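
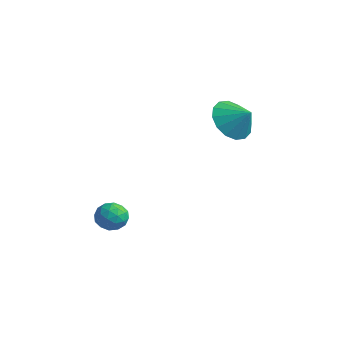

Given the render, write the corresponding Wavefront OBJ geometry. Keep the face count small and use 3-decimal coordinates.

v 2.278 3.678 3.621
v 2.646 4.284 2.93
v 3.102 3.882 4.239
v 2.351 4.582 3.225
v 2.036 4.637 3.625
v 1.786 4.436 4.025
v 1.668 4.031 4.316
v 1.714 3.531 4.421
v 1.911 3.071 4.311
v 2.206 2.773 4.017
v 2.521 2.718 3.616
v 2.77 2.919 3.217
v 2.888 3.324 2.926
v 2.843 3.824 2.821
v -0.15 0.414 -0.765
v 0.419 0.267 -1.134
v -0.619 -0.547 -1.106
v -0.05 -0.694 -1.475
v -0.026 -0.702 -0.782
v 0.265 -0.108 -0.571
v -0.465 -0.172 -1.669
v -0.174 0.422 -1.458
v 0.225 -0.095 -1.693
v 0.496 -0.423 -1.144
v -0.696 0.143 -1.096
v -0.425 -0.185 -0.547
v 0.176 0.425 -0.919
v -0.376 -0.705 -1.321
v -0.362 -0.709 -0.913
v -0.027 -0.796 -1.13
v 0.085 0.205 -0.588
v 0.42 0.118 -0.805
v 0.158 -0.451 -0.598
v -0.62 -0.398 -1.435
v -0.285 -0.485 -1.652
v -0.173 0.516 -1.11
v 0.162 0.429 -1.327
v -0.358 0.171 -1.642
v 0.396 0.125 -1.465
v 0.12 -0.439 -1.666
v -0.124 -0.133 -1.78
v 0.047 0.216 -1.656
v 0.556 -0.067 -1.143
v 0.279 -0.632 -1.343
v 0.294 -0.636 -0.936
v 0.465 -0.287 -0.812
v 0.441 -0.28 -1.471
v -0.479 0.352 -0.897
v -0.756 -0.213 -1.097
v -0.665 0.007 -1.428
v -0.494 0.356 -1.304
v -0.32 0.159 -0.574
v -0.596 -0.405 -0.775
v -0.247 -0.496 -0.584
v -0.076 -0.147 -0.46
v -0.641 -0 -0.769
f 2 1 4
f 2 4 3
f 4 1 5
f 4 5 3
f 5 1 6
f 5 6 3
f 6 1 7
f 6 7 3
f 7 1 8
f 7 8 3
f 8 1 9
f 8 9 3
f 9 1 10
f 9 10 3
f 10 1 11
f 10 11 3
f 11 1 12
f 11 12 3
f 12 1 13
f 12 13 3
f 13 1 14
f 13 14 3
f 14 1 2
f 14 2 3
f 15 52 31
f 52 26 55
f 31 55 20
f 52 55 31
f 15 31 27
f 31 20 32
f 27 32 16
f 31 32 27
f 15 27 36
f 27 16 37
f 36 37 22
f 27 37 36
f 15 36 48
f 36 22 51
f 48 51 25
f 36 51 48
f 15 48 52
f 48 25 56
f 52 56 26
f 48 56 52
f 16 32 43
f 32 20 46
f 43 46 24
f 32 46 43
f 20 55 33
f 55 26 54
f 33 54 19
f 55 54 33
f 26 56 53
f 56 25 49
f 53 49 17
f 56 49 53
f 25 51 50
f 51 22 38
f 50 38 21
f 51 38 50
f 22 37 42
f 37 16 39
f 42 39 23
f 37 39 42
f 18 44 30
f 44 24 45
f 30 45 19
f 44 45 30
f 18 30 28
f 30 19 29
f 28 29 17
f 30 29 28
f 18 28 35
f 28 17 34
f 35 34 21
f 28 34 35
f 18 35 40
f 35 21 41
f 40 41 23
f 35 41 40
f 18 40 44
f 40 23 47
f 44 47 24
f 40 47 44
f 19 45 33
f 45 24 46
f 33 46 20
f 45 46 33
f 17 29 53
f 29 19 54
f 53 54 26
f 29 54 53
f 21 34 50
f 34 17 49
f 50 49 25
f 34 49 50
f 23 41 42
f 41 21 38
f 42 38 22
f 41 38 42
f 24 47 43
f 47 23 39
f 43 39 16
f 47 39 43



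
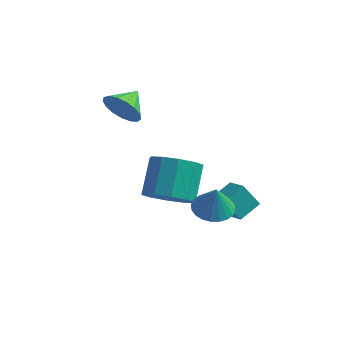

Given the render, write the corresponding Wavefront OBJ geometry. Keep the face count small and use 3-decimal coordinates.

v -2.853 -1.146 3.647
v -2.589 -1.454 4.325
v -2.527 -0.234 3.933
v -2.294 -1.485 4.09
v -2.127 -1.439 3.754
v -2.127 -1.326 3.393
v -2.292 -1.171 3.09
v -2.587 -1.011 2.915
v -2.942 -0.882 2.907
v -3.277 -0.813 3.069
v -3.514 -0.82 3.363
v -3.601 -0.902 3.722
v -3.516 -1.04 4.063
v -3.279 -1.202 4.31
v -2.945 -1.352 4.404
v -0.924 -2.279 0.1
v -0.572 -1.697 -0.592
v -0.583 -0.5 0.408
v -0.936 -1.081 1.1
v -1.17 -1.678 -0.621
v -1.182 -0.481 0.379
v -1.675 -1.889 -0.375
v -1.686 -0.692 0.625
v -1.892 -2.248 0.052
v -1.904 -1.051 1.053
v -1.74 -2.619 0.498
v -1.752 -1.422 1.498
v -1.277 -2.86 0.792
v -1.288 -1.663 1.792
v -0.678 -2.879 0.821
v -0.69 -1.682 1.821
v -0.174 -2.668 0.575
v -0.185 -1.471 1.575
v 0.044 -2.309 0.147
v 0.032 -1.112 1.148
v -0.108 -1.938 -0.298
v -0.12 -0.741 0.702
v 0.806 -2.932 0.623
v 1.27 -2.33 0.608
v 0.914 -2.988 1.697
v 1.006 -2.199 0.642
v 0.712 -2.179 0.673
v 0.432 -2.274 0.696
v 0.209 -2.469 0.708
v 0.076 -2.735 0.708
v 0.055 -3.03 0.694
v 0.149 -3.311 0.67
v 0.342 -3.533 0.639
v 0.606 -3.665 0.605
v 0.9 -3.684 0.574
v 1.18 -3.589 0.551
v 1.403 -3.394 0.539
v 1.535 -3.129 0.539
v 1.556 -2.833 0.553
v 1.463 -2.553 0.577
v 0.987 -2.101 0.207
v 1.506 -1.376 0.535
v 0.382 -1.399 -0.386
v 0.902 -0.674 -0.058
v 1.618 -2.206 -0.562
v 2.138 -1.481 -0.234
v 1.014 -1.504 -1.155
v 1.533 -0.779 -0.827
f 2 1 4
f 2 4 3
f 4 1 5
f 4 5 3
f 5 1 6
f 5 6 3
f 6 1 7
f 6 7 3
f 7 1 8
f 7 8 3
f 8 1 9
f 8 9 3
f 9 1 10
f 9 10 3
f 10 1 11
f 10 11 3
f 11 1 12
f 11 12 3
f 12 1 13
f 12 13 3
f 13 1 14
f 13 14 3
f 14 1 15
f 14 15 3
f 15 1 2
f 15 2 3
f 17 16 20
f 17 20 18
f 18 20 21
f 18 21 19
f 20 16 22
f 20 22 21
f 21 22 23
f 21 23 19
f 22 16 24
f 22 24 23
f 23 24 25
f 23 25 19
f 24 16 26
f 24 26 25
f 25 26 27
f 25 27 19
f 26 16 28
f 26 28 27
f 27 28 29
f 27 29 19
f 28 16 30
f 28 30 29
f 29 30 31
f 29 31 19
f 30 16 32
f 30 32 31
f 31 32 33
f 31 33 19
f 32 16 34
f 32 34 33
f 33 34 35
f 33 35 19
f 34 16 36
f 34 36 35
f 35 36 37
f 35 37 19
f 36 16 17
f 36 17 37
f 37 17 18
f 37 18 19
f 39 38 41
f 39 41 40
f 41 38 42
f 41 42 40
f 42 38 43
f 42 43 40
f 43 38 44
f 43 44 40
f 44 38 45
f 44 45 40
f 45 38 46
f 45 46 40
f 46 38 47
f 46 47 40
f 47 38 48
f 47 48 40
f 48 38 49
f 48 49 40
f 49 38 50
f 49 50 40
f 50 38 51
f 50 51 40
f 51 38 52
f 51 52 40
f 52 38 53
f 52 53 40
f 53 38 54
f 53 54 40
f 54 38 55
f 54 55 40
f 55 38 39
f 55 39 40
f 57 59 56
f 60 57 56
f 56 59 58
f 58 60 56
f 57 63 59
f 61 57 60
f 61 63 57
f 59 63 58
f 62 60 58
f 58 63 62
f 62 61 60
f 63 61 62



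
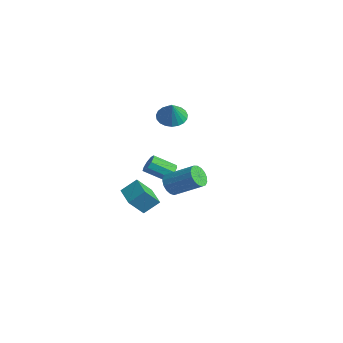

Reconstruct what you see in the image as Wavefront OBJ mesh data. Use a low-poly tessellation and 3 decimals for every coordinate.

v 3.008 -2.176 2.03
v 3.546 -2.571 1.71
v 4.85 -1.619 2.73
v 4.312 -1.224 3.05
v 3.508 -2.29 1.497
v 4.813 -1.339 2.517
v 3.356 -1.984 1.406
v 4.66 -1.032 2.426
v 3.124 -1.721 1.458
v 4.428 -0.77 2.478
v 2.865 -1.563 1.641
v 4.17 -0.611 2.661
v 2.639 -1.545 1.913
v 3.944 -0.593 2.933
v 2.498 -1.671 2.212
v 3.802 -0.72 3.232
v 2.473 -1.914 2.469
v 3.778 -0.962 3.489
v 2.571 -2.216 2.626
v 3.876 -1.264 3.646
v 2.769 -2.509 2.646
v 4.073 -1.557 3.666
v 3.021 -2.726 2.525
v 4.326 -1.774 3.545
v 3.271 -2.816 2.291
v 4.576 -1.865 3.311
v 3.46 -2.76 1.997
v 4.765 -1.809 3.017
v 2.163 -1.559 2.292
v 2.42 -1.37 2.824
v 1.633 -2.371 3.559
v 1.377 -2.561 3.028
v 2.066 -1.149 2.747
v 1.28 -2.15 3.482
v 1.758 -1.12 2.457
v 0.972 -2.121 3.192
v 1.639 -1.296 2.09
v 0.853 -2.298 2.825
v 1.766 -1.596 1.818
v 0.98 -2.597 2.553
v 2.078 -1.878 1.768
v 1.292 -2.879 2.503
v 2.43 -2.012 1.963
v 1.644 -3.013 2.698
v 2.658 -1.933 2.312
v 1.871 -2.934 3.047
v 2.653 -1.68 2.653
v 1.867 -2.681 3.388
v -1.212 -2.75 -0.395
v -0.885 -1.865 0.362
v -1.13 -1.808 -1.533
v -0.802 -0.922 -0.777
v 0.162 -3.098 -0.583
v 0.49 -2.212 0.173
v 0.245 -2.155 -1.722
v 0.572 -1.27 -0.965
v -3.729 2.418 2.913
v -3.027 3.014 2.784
v -3.151 2.022 4.227
v -3.288 3.235 2.965
v -3.625 3.315 3.137
v -3.98 3.239 3.27
v -4.291 3.022 3.342
v -4.506 2.7 3.339
v -4.586 2.329 3.262
v -4.518 1.974 3.125
v -4.313 1.696 2.952
v -4.008 1.542 2.771
v -3.654 1.54 2.615
v -3.313 1.69 2.51
v -3.044 1.966 2.475
v -2.894 2.319 2.516
v -2.888 2.69 2.625
f 2 1 5
f 2 5 3
f 3 5 6
f 3 6 4
f 5 1 7
f 5 7 6
f 6 7 8
f 6 8 4
f 7 1 9
f 7 9 8
f 8 9 10
f 8 10 4
f 9 1 11
f 9 11 10
f 10 11 12
f 10 12 4
f 11 1 13
f 11 13 12
f 12 13 14
f 12 14 4
f 13 1 15
f 13 15 14
f 14 15 16
f 14 16 4
f 15 1 17
f 15 17 16
f 16 17 18
f 16 18 4
f 17 1 19
f 17 19 18
f 18 19 20
f 18 20 4
f 19 1 21
f 19 21 20
f 20 21 22
f 20 22 4
f 21 1 23
f 21 23 22
f 22 23 24
f 22 24 4
f 23 1 25
f 23 25 24
f 24 25 26
f 24 26 4
f 25 1 27
f 25 27 26
f 26 27 28
f 26 28 4
f 27 1 2
f 27 2 28
f 28 2 3
f 28 3 4
f 30 29 33
f 30 33 31
f 31 33 34
f 31 34 32
f 33 29 35
f 33 35 34
f 34 35 36
f 34 36 32
f 35 29 37
f 35 37 36
f 36 37 38
f 36 38 32
f 37 29 39
f 37 39 38
f 38 39 40
f 38 40 32
f 39 29 41
f 39 41 40
f 40 41 42
f 40 42 32
f 41 29 43
f 41 43 42
f 42 43 44
f 42 44 32
f 43 29 45
f 43 45 44
f 44 45 46
f 44 46 32
f 45 29 47
f 45 47 46
f 46 47 48
f 46 48 32
f 47 29 30
f 47 30 48
f 48 30 31
f 48 31 32
f 50 52 49
f 53 50 49
f 49 52 51
f 51 53 49
f 50 56 52
f 54 50 53
f 54 56 50
f 52 56 51
f 55 53 51
f 51 56 55
f 55 54 53
f 56 54 55
f 58 57 60
f 58 60 59
f 60 57 61
f 60 61 59
f 61 57 62
f 61 62 59
f 62 57 63
f 62 63 59
f 63 57 64
f 63 64 59
f 64 57 65
f 64 65 59
f 65 57 66
f 65 66 59
f 66 57 67
f 66 67 59
f 67 57 68
f 67 68 59
f 68 57 69
f 68 69 59
f 69 57 70
f 69 70 59
f 70 57 71
f 70 71 59
f 71 57 72
f 71 72 59
f 72 57 73
f 72 73 59
f 73 57 58
f 73 58 59



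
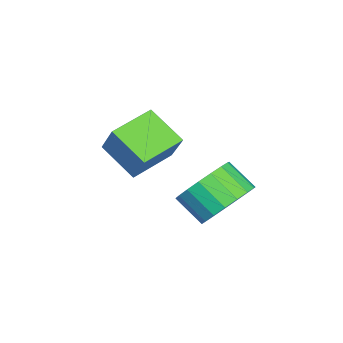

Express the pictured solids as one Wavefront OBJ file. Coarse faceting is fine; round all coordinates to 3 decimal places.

v -0.47 -2.077 -2.851
v 0.158 -1.626 -1.707
v 0.177 -1.009 -3.627
v 0.805 -0.558 -2.483
v 0.715 -3.002 -3.137
v 1.343 -2.551 -1.993
v 1.362 -1.934 -3.913
v 1.99 -1.483 -2.769
v 3.096 1.138 -3.481
v 3.933 1.157 -2.952
v 3.52 0.342 -2.27
v 2.684 0.322 -2.799
v 3.681 1.455 -2.747
v 3.268 0.64 -2.066
v 3.313 1.69 -2.688
v 2.9 0.875 -2.007
v 2.902 1.816 -2.786
v 2.49 1.001 -2.105
v 2.53 1.808 -3.022
v 2.117 0.992 -2.34
v 2.27 1.666 -3.348
v 1.857 0.851 -2.667
v 2.173 1.42 -3.701
v 1.761 0.605 -3.019
v 2.26 1.118 -4.01
v 1.847 0.303 -3.328
v 2.512 0.82 -4.214
v 2.099 0.005 -3.533
v 2.88 0.585 -4.273
v 2.467 -0.23 -3.592
v 3.29 0.459 -4.175
v 2.878 -0.356 -3.494
v 3.663 0.468 -3.94
v 3.25 -0.348 -3.258
v 3.923 0.609 -3.613
v 3.51 -0.206 -2.932
v 4.019 0.855 -3.261
v 3.607 0.04 -2.579
f 2 4 1
f 5 2 1
f 1 4 3
f 3 5 1
f 2 8 4
f 6 2 5
f 6 8 2
f 4 8 3
f 7 5 3
f 3 8 7
f 7 6 5
f 8 6 7
f 10 9 13
f 10 13 11
f 11 13 14
f 11 14 12
f 13 9 15
f 13 15 14
f 14 15 16
f 14 16 12
f 15 9 17
f 15 17 16
f 16 17 18
f 16 18 12
f 17 9 19
f 17 19 18
f 18 19 20
f 18 20 12
f 19 9 21
f 19 21 20
f 20 21 22
f 20 22 12
f 21 9 23
f 21 23 22
f 22 23 24
f 22 24 12
f 23 9 25
f 23 25 24
f 24 25 26
f 24 26 12
f 25 9 27
f 25 27 26
f 26 27 28
f 26 28 12
f 27 9 29
f 27 29 28
f 28 29 30
f 28 30 12
f 29 9 31
f 29 31 30
f 30 31 32
f 30 32 12
f 31 9 33
f 31 33 32
f 32 33 34
f 32 34 12
f 33 9 35
f 33 35 34
f 34 35 36
f 34 36 12
f 35 9 37
f 35 37 36
f 36 37 38
f 36 38 12
f 37 9 10
f 37 10 38
f 38 10 11
f 38 11 12



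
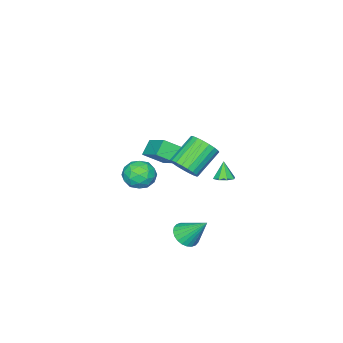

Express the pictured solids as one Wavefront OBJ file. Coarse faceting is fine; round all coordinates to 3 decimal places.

v -3.243 -4.206 -2.279
v -2.371 -5.036 -1.489
v -2.619 -2.624 -1.305
v -1.747 -3.454 -0.515
v -2.433 -4.066 -3.025
v -1.561 -4.896 -2.235
v -1.809 -2.484 -2.051
v -0.937 -3.314 -1.261
v 0.42 2.547 0.118
v 0.985 2.629 0.302
v 0.12 2.273 1.162
v 0.733 3.012 0.33
v 0.298 3.123 0.234
v -0.066 2.895 0.07
v -0.146 2.464 -0.066
v 0.106 2.081 -0.094
v 0.541 1.97 0.002
v 0.905 2.198 0.166
v 1.492 0.86 -4.619
v 2.071 1.384 -4.978
v 1.248 2.1 -3.201
v 1.788 1.492 -5.121
v 1.459 1.503 -5.188
v 1.135 1.417 -5.168
v 0.866 1.245 -5.065
v 0.692 1.015 -4.893
v 0.64 0.762 -4.68
v 0.718 0.523 -4.458
v 0.913 0.335 -4.26
v 1.197 0.227 -4.116
v 1.525 0.216 -4.05
v 1.849 0.302 -4.07
v 2.118 0.474 -4.173
v 2.292 0.704 -4.345
v 2.344 0.958 -4.558
v 2.267 1.196 -4.78
v 0.673 -2.588 -0.89
v 1.279 -2.07 -1.526
v 0.561 -3.81 -1.994
v 1.167 -3.292 -2.63
v 1.547 -3.68 -1.767
v 1.616 -2.925 -1.085
v 0.224 -2.955 -2.435
v 0.293 -2.2 -1.753
v 1.001 -2.296 -2.481
v 1.819 -2.745 -2.068
v 0.021 -3.135 -1.452
v 0.839 -3.584 -1.039
v 0.986 -2.222 -1.111
v 0.854 -3.658 -2.409
v 1.077 -3.887 -1.901
v 1.433 -3.582 -2.275
v 1.184 -2.725 -0.852
v 1.54 -2.42 -1.225
v 1.698 -3.366 -1.367
v 0.3 -3.46 -2.295
v 0.656 -3.155 -2.668
v 0.407 -2.298 -1.245
v 0.763 -1.993 -1.619
v 0.142 -2.514 -2.153
v 1.179 -2.05 -2.046
v 1.113 -2.768 -2.695
v 0.559 -2.57 -2.581
v 0.599 -2.126 -2.18
v 1.659 -2.314 -1.803
v 1.593 -3.032 -2.452
v 1.817 -3.26 -1.945
v 1.858 -2.816 -1.544
v 1.496 -2.447 -2.365
v 0.247 -2.848 -1.068
v 0.181 -3.566 -1.717
v -0.018 -3.064 -1.976
v 0.023 -2.62 -1.575
v 0.727 -3.112 -0.825
v 0.661 -3.83 -1.474
v 1.241 -3.754 -1.34
v 1.281 -3.31 -0.939
v 0.344 -3.433 -1.155
v 3.037 1.962 1.997
v 3.468 2.587 2.461
v 1.953 2.763 3.628
v 1.523 2.138 3.163
v 3.293 2.789 2.204
v 1.779 2.965 3.371
v 3.075 2.847 1.911
v 1.56 3.023 3.078
v 2.849 2.752 1.633
v 1.335 2.929 2.8
v 2.657 2.521 1.418
v 1.142 2.697 2.585
v 2.53 2.193 1.303
v 1.015 2.369 2.47
v 2.491 1.825 1.308
v 0.976 2.001 2.474
v 2.546 1.481 1.432
v 1.031 1.657 2.598
v 2.686 1.22 1.653
v 1.172 1.396 2.82
v 2.887 1.087 1.934
v 1.373 1.263 3.101
v 3.114 1.105 2.226
v 1.6 1.282 3.393
v 3.328 1.272 2.478
v 1.813 1.448 3.645
v 3.491 1.558 2.647
v 1.977 1.734 3.814
v 3.576 1.914 2.703
v 2.061 2.09 3.87
v 3.568 2.278 2.638
v 2.053 2.454 3.804
f 2 4 1
f 5 2 1
f 1 4 3
f 3 5 1
f 2 8 4
f 6 2 5
f 6 8 2
f 4 8 3
f 7 5 3
f 3 8 7
f 7 6 5
f 8 6 7
f 10 9 12
f 10 12 11
f 12 9 13
f 12 13 11
f 13 9 14
f 13 14 11
f 14 9 15
f 14 15 11
f 15 9 16
f 15 16 11
f 16 9 17
f 16 17 11
f 17 9 18
f 17 18 11
f 18 9 10
f 18 10 11
f 20 19 22
f 20 22 21
f 22 19 23
f 22 23 21
f 23 19 24
f 23 24 21
f 24 19 25
f 24 25 21
f 25 19 26
f 25 26 21
f 26 19 27
f 26 27 21
f 27 19 28
f 27 28 21
f 28 19 29
f 28 29 21
f 29 19 30
f 29 30 21
f 30 19 31
f 30 31 21
f 31 19 32
f 31 32 21
f 32 19 33
f 32 33 21
f 33 19 34
f 33 34 21
f 34 19 35
f 34 35 21
f 35 19 36
f 35 36 21
f 36 19 20
f 36 20 21
f 37 74 53
f 74 48 77
f 53 77 42
f 74 77 53
f 37 53 49
f 53 42 54
f 49 54 38
f 53 54 49
f 37 49 58
f 49 38 59
f 58 59 44
f 49 59 58
f 37 58 70
f 58 44 73
f 70 73 47
f 58 73 70
f 37 70 74
f 70 47 78
f 74 78 48
f 70 78 74
f 38 54 65
f 54 42 68
f 65 68 46
f 54 68 65
f 42 77 55
f 77 48 76
f 55 76 41
f 77 76 55
f 48 78 75
f 78 47 71
f 75 71 39
f 78 71 75
f 47 73 72
f 73 44 60
f 72 60 43
f 73 60 72
f 44 59 64
f 59 38 61
f 64 61 45
f 59 61 64
f 40 66 52
f 66 46 67
f 52 67 41
f 66 67 52
f 40 52 50
f 52 41 51
f 50 51 39
f 52 51 50
f 40 50 57
f 50 39 56
f 57 56 43
f 50 56 57
f 40 57 62
f 57 43 63
f 62 63 45
f 57 63 62
f 40 62 66
f 62 45 69
f 66 69 46
f 62 69 66
f 41 67 55
f 67 46 68
f 55 68 42
f 67 68 55
f 39 51 75
f 51 41 76
f 75 76 48
f 51 76 75
f 43 56 72
f 56 39 71
f 72 71 47
f 56 71 72
f 45 63 64
f 63 43 60
f 64 60 44
f 63 60 64
f 46 69 65
f 69 45 61
f 65 61 38
f 69 61 65
f 80 79 83
f 80 83 81
f 81 83 84
f 81 84 82
f 83 79 85
f 83 85 84
f 84 85 86
f 84 86 82
f 85 79 87
f 85 87 86
f 86 87 88
f 86 88 82
f 87 79 89
f 87 89 88
f 88 89 90
f 88 90 82
f 89 79 91
f 89 91 90
f 90 91 92
f 90 92 82
f 91 79 93
f 91 93 92
f 92 93 94
f 92 94 82
f 93 79 95
f 93 95 94
f 94 95 96
f 94 96 82
f 95 79 97
f 95 97 96
f 96 97 98
f 96 98 82
f 97 79 99
f 97 99 98
f 98 99 100
f 98 100 82
f 99 79 101
f 99 101 100
f 100 101 102
f 100 102 82
f 101 79 103
f 101 103 102
f 102 103 104
f 102 104 82
f 103 79 105
f 103 105 104
f 104 105 106
f 104 106 82
f 105 79 107
f 105 107 106
f 106 107 108
f 106 108 82
f 107 79 109
f 107 109 108
f 108 109 110
f 108 110 82
f 109 79 80
f 109 80 110
f 110 80 81
f 110 81 82



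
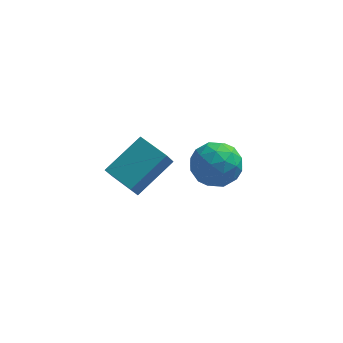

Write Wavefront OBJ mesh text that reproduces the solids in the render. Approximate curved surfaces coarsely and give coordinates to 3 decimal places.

v -0.471 1.81 -0.855
v 0.582 1.869 -0.464
v -0.842 0.491 0.344
v 0.211 0.55 0.735
v -0.505 1.399 0.918
v -0.276 2.213 0.177
v 0.016 0.147 -0.297
v 0.245 0.961 -1.038
v 0.883 0.841 -0.119
v 0.561 1.615 0.632
v -0.821 0.745 -0.752
v -1.143 1.519 -0.001
v 0.088 1.955 -0.765
v -0.348 0.405 0.645
v -0.769 0.904 0.752
v -0.15 0.938 0.982
v -0.416 2.157 -0.388
v 0.203 2.192 -0.158
v -0.436 1.916 0.654
v -0.463 0.168 0.038
v 0.156 0.203 0.268
v -0.11 1.422 -1.102
v 0.509 1.456 -0.872
v 0.176 0.444 -0.774
v 0.884 1.385 -0.332
v 0.666 0.611 0.373
v 0.551 0.373 -0.234
v 0.686 0.852 -0.669
v 0.695 1.84 0.109
v 0.477 1.065 0.814
v 0.056 1.564 0.921
v 0.19 2.043 0.486
v 0.872 1.236 0.312
v -0.737 1.295 -0.934
v -0.955 0.52 -0.229
v -0.45 0.317 -0.606
v -0.316 0.796 -1.041
v -0.926 1.749 -0.493
v -1.144 0.975 0.212
v -0.946 1.508 0.549
v -0.811 1.987 0.114
v -1.132 1.124 -0.432
v -3.91 -2.763 2.792
v -4.135 -3.183 3.531
v -2.661 -1.668 3.794
v -2.886 -2.088 4.534
v -2.914 -3.692 2.566
v -3.139 -4.112 3.306
v -1.665 -2.597 3.569
v -1.89 -3.017 4.308
f 1 38 17
f 38 12 41
f 17 41 6
f 38 41 17
f 1 17 13
f 17 6 18
f 13 18 2
f 17 18 13
f 1 13 22
f 13 2 23
f 22 23 8
f 13 23 22
f 1 22 34
f 22 8 37
f 34 37 11
f 22 37 34
f 1 34 38
f 34 11 42
f 38 42 12
f 34 42 38
f 2 18 29
f 18 6 32
f 29 32 10
f 18 32 29
f 6 41 19
f 41 12 40
f 19 40 5
f 41 40 19
f 12 42 39
f 42 11 35
f 39 35 3
f 42 35 39
f 11 37 36
f 37 8 24
f 36 24 7
f 37 24 36
f 8 23 28
f 23 2 25
f 28 25 9
f 23 25 28
f 4 30 16
f 30 10 31
f 16 31 5
f 30 31 16
f 4 16 14
f 16 5 15
f 14 15 3
f 16 15 14
f 4 14 21
f 14 3 20
f 21 20 7
f 14 20 21
f 4 21 26
f 21 7 27
f 26 27 9
f 21 27 26
f 4 26 30
f 26 9 33
f 30 33 10
f 26 33 30
f 5 31 19
f 31 10 32
f 19 32 6
f 31 32 19
f 3 15 39
f 15 5 40
f 39 40 12
f 15 40 39
f 7 20 36
f 20 3 35
f 36 35 11
f 20 35 36
f 9 27 28
f 27 7 24
f 28 24 8
f 27 24 28
f 10 33 29
f 33 9 25
f 29 25 2
f 33 25 29
f 44 46 43
f 47 44 43
f 43 46 45
f 45 47 43
f 44 50 46
f 48 44 47
f 48 50 44
f 46 50 45
f 49 47 45
f 45 50 49
f 49 48 47
f 50 48 49



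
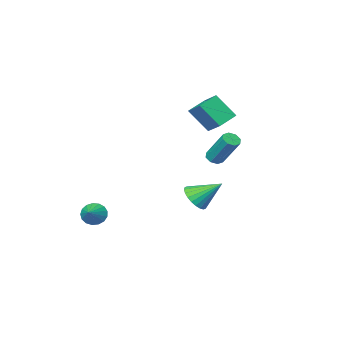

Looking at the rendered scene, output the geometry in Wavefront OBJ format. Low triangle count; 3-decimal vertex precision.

v -4.504 -0.99 1.904
v -4.421 0.273 2.633
v -3.334 -0.777 1.403
v -3.251 0.485 2.132
v -3.769 -1.825 3.268
v -3.686 -0.563 3.997
v -2.599 -1.613 2.767
v -2.516 -0.35 3.496
v 3.412 -1.276 -3.506
v 3.864 -1.336 -4.089
v 4.168 -0.544 -2.994
v 3.655 -1.062 -4.171
v 3.39 -0.837 -4.101
v 3.13 -0.713 -3.895
v 2.935 -0.718 -3.599
v 2.849 -0.851 -3.282
v 2.892 -1.081 -3.017
v 3.054 -1.356 -2.863
v 3.298 -1.612 -2.856
v 3.568 -1.792 -2.999
v 3.803 -1.853 -3.257
v 3.947 -1.782 -3.572
v 3.97 -1.596 -3.873
v -0.182 2.879 -1.721
v 0.392 2.723 -1.059
v -1.198 3.821 -0.619
v 0.52 3.017 -1.192
v 0.541 3.29 -1.406
v 0.452 3.5 -1.668
v 0.267 3.616 -1.937
v 0.013 3.619 -2.174
v -0.271 3.51 -2.342
v -0.541 3.304 -2.415
v -0.756 3.034 -2.383
v -0.885 2.74 -2.25
v -0.906 2.467 -2.036
v -0.817 2.257 -1.774
v -0.631 2.142 -1.504
v -0.378 2.138 -1.267
v -0.094 2.248 -1.099
v 0.176 2.453 -1.026
v -1.743 2.283 0.653
v -1.311 2.549 0.498
v -1.505 3.822 2.131
v -1.937 3.557 2.287
v -1.653 2.7 0.339
v -1.846 3.974 1.972
v -2.047 2.608 0.364
v -2.24 3.881 1.998
v -2.263 2.325 0.559
v -2.457 3.599 2.192
v -2.175 2.018 0.809
v -2.369 3.291 2.442
v -1.834 1.866 0.968
v -2.027 3.14 2.601
v -1.44 1.959 0.942
v -1.633 3.232 2.576
v -1.223 2.241 0.748
v -1.417 3.515 2.381
f 2 4 1
f 5 2 1
f 1 4 3
f 3 5 1
f 2 8 4
f 6 2 5
f 6 8 2
f 4 8 3
f 7 5 3
f 3 8 7
f 7 6 5
f 8 6 7
f 10 9 12
f 10 12 11
f 12 9 13
f 12 13 11
f 13 9 14
f 13 14 11
f 14 9 15
f 14 15 11
f 15 9 16
f 15 16 11
f 16 9 17
f 16 17 11
f 17 9 18
f 17 18 11
f 18 9 19
f 18 19 11
f 19 9 20
f 19 20 11
f 20 9 21
f 20 21 11
f 21 9 22
f 21 22 11
f 22 9 23
f 22 23 11
f 23 9 10
f 23 10 11
f 25 24 27
f 25 27 26
f 27 24 28
f 27 28 26
f 28 24 29
f 28 29 26
f 29 24 30
f 29 30 26
f 30 24 31
f 30 31 26
f 31 24 32
f 31 32 26
f 32 24 33
f 32 33 26
f 33 24 34
f 33 34 26
f 34 24 35
f 34 35 26
f 35 24 36
f 35 36 26
f 36 24 37
f 36 37 26
f 37 24 38
f 37 38 26
f 38 24 39
f 38 39 26
f 39 24 40
f 39 40 26
f 40 24 41
f 40 41 26
f 41 24 25
f 41 25 26
f 43 42 46
f 43 46 44
f 44 46 47
f 44 47 45
f 46 42 48
f 46 48 47
f 47 48 49
f 47 49 45
f 48 42 50
f 48 50 49
f 49 50 51
f 49 51 45
f 50 42 52
f 50 52 51
f 51 52 53
f 51 53 45
f 52 42 54
f 52 54 53
f 53 54 55
f 53 55 45
f 54 42 56
f 54 56 55
f 55 56 57
f 55 57 45
f 56 42 58
f 56 58 57
f 57 58 59
f 57 59 45
f 58 42 43
f 58 43 59
f 59 43 44
f 59 44 45



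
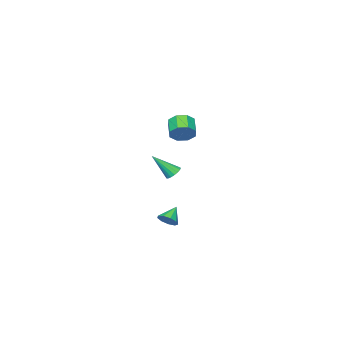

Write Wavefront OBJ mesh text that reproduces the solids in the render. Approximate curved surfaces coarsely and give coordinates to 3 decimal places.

v 4.03 3.554 -3.628
v 4.265 3.95 -3.276
v 3.23 3.446 -2.972
v 4.026 4.127 -3.539
v 3.788 4.036 -3.843
v 3.664 3.719 -4.047
v 3.71 3.325 -4.055
v 3.906 3.038 -3.863
v 4.16 2.993 -3.562
v 4.353 3.21 -3.291
v 4.394 3.588 -3.179
v -0.521 -0.018 -2.71
v -0.176 0.364 -2.636
v 0.201 -0.902 -1.49
v -0.364 0.423 -2.483
v -0.587 0.38 -2.382
v -0.795 0.246 -2.356
v -0.94 0.052 -2.411
v -0.99 -0.159 -2.535
v -0.931 -0.337 -2.698
v -0.779 -0.442 -2.864
v -0.567 -0.45 -2.995
v -0.345 -0.359 -3.061
v -0.163 -0.19 -3.046
v -0.063 0.018 -2.954
v -0.068 0.219 -2.806
v -3.079 -1.584 -0.988
v -2.684 -2.188 -1.257
v -3.366 -2.881 -0.7
v -3.761 -2.276 -0.432
v -2.47 -1.988 -0.745
v -3.152 -2.68 -0.189
v -2.613 -1.551 -0.376
v -3.295 -2.244 0.18
v -3.029 -1.133 -0.366
v -3.71 -1.826 0.191
v -3.474 -0.979 -0.72
v -4.156 -1.672 -0.163
v -3.688 -1.18 -1.231
v -4.37 -1.872 -0.675
v -3.545 -1.616 -1.6
v -4.227 -2.309 -1.044
v -3.13 -2.034 -1.611
v -3.811 -2.727 -1.054
f 2 1 4
f 2 4 3
f 4 1 5
f 4 5 3
f 5 1 6
f 5 6 3
f 6 1 7
f 6 7 3
f 7 1 8
f 7 8 3
f 8 1 9
f 8 9 3
f 9 1 10
f 9 10 3
f 10 1 11
f 10 11 3
f 11 1 2
f 11 2 3
f 13 12 15
f 13 15 14
f 15 12 16
f 15 16 14
f 16 12 17
f 16 17 14
f 17 12 18
f 17 18 14
f 18 12 19
f 18 19 14
f 19 12 20
f 19 20 14
f 20 12 21
f 20 21 14
f 21 12 22
f 21 22 14
f 22 12 23
f 22 23 14
f 23 12 24
f 23 24 14
f 24 12 25
f 24 25 14
f 25 12 26
f 25 26 14
f 26 12 13
f 26 13 14
f 28 27 31
f 28 31 29
f 29 31 32
f 29 32 30
f 31 27 33
f 31 33 32
f 32 33 34
f 32 34 30
f 33 27 35
f 33 35 34
f 34 35 36
f 34 36 30
f 35 27 37
f 35 37 36
f 36 37 38
f 36 38 30
f 37 27 39
f 37 39 38
f 38 39 40
f 38 40 30
f 39 27 41
f 39 41 40
f 40 41 42
f 40 42 30
f 41 27 43
f 41 43 42
f 42 43 44
f 42 44 30
f 43 27 28
f 43 28 44
f 44 28 29
f 44 29 30



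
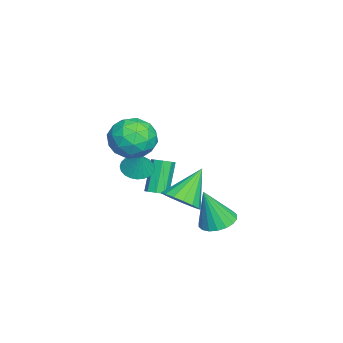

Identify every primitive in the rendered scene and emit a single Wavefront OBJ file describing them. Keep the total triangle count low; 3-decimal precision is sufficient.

v 2.262 -0.341 -0.653
v 2.982 0.089 -0.609
v 2.498 -0.919 1.153
v 2.728 0.34 -0.496
v 2.382 0.455 -0.413
v 2.013 0.413 -0.379
v 1.692 0.221 -0.398
v 1.485 -0.082 -0.468
v 1.431 -0.436 -0.574
v 1.542 -0.772 -0.696
v 1.796 -1.022 -0.809
v 2.142 -1.137 -0.892
v 2.511 -1.095 -0.927
v 2.832 -0.903 -0.907
v 3.039 -0.6 -0.837
v 3.093 -0.246 -0.731
v 1.604 -3.758 1.856
v 2.123 -3.404 1.505
v 2.096 -3.542 2.804
v 1.939 -3.197 1.554
v 1.704 -3.076 1.648
v 1.453 -3.059 1.775
v 1.226 -3.148 1.913
v 1.056 -3.33 2.043
v 0.969 -3.577 2.145
v 0.979 -3.852 2.202
v 1.084 -4.113 2.207
v 1.269 -4.319 2.158
v 1.504 -4.44 2.064
v 1.754 -4.458 1.938
v 1.982 -4.368 1.799
v 2.152 -4.186 1.669
v 2.238 -3.939 1.568
v 2.228 -3.664 1.51
v 4.041 -1.633 1.457
v 4.716 -1.076 1.669
v 3.019 -0.907 2.803
v 4.488 -0.856 1.377
v 4.158 -0.813 1.104
v 3.801 -0.959 0.911
v 3.499 -1.258 0.843
v 3.322 -1.644 0.916
v 3.309 -2.027 1.113
v 3.464 -2.32 1.388
v 3.751 -2.455 1.679
v 4.105 -2.402 1.919
v 4.444 -2.173 2.053
v 4.691 -1.82 2.051
v 4.789 -1.424 1.912
v -0.748 -3.32 -0.989
v -0.293 -3.275 -0.722
v -1.177 -3.115 0.757
v -1.632 -3.16 0.489
v -0.436 -2.916 -0.846
v -1.32 -2.756 0.632
v -0.762 -2.794 -1.054
v -1.646 -2.634 0.424
v -1.08 -2.98 -1.224
v -1.964 -2.82 0.254
v -1.203 -3.365 -1.257
v -2.087 -3.205 0.222
v -1.06 -3.724 -1.132
v -1.944 -3.564 0.346
v -0.734 -3.846 -0.924
v -1.618 -3.686 0.554
v -0.416 -3.66 -0.754
v -1.3 -3.5 0.724
v 1.594 -3.347 4.51
v 2.185 -2.809 3.749
v 2.535 -4.831 4.191
v 3.126 -4.293 3.43
v 3.241 -4.039 4.498
v 2.659 -3.122 4.695
v 2.061 -4.518 3.245
v 1.479 -3.601 3.442
v 2.474 -3.532 2.967
v 3.202 -3.236 3.741
v 1.518 -4.404 4.199
v 2.246 -4.108 4.973
v 1.806 -2.948 4.157
v 2.914 -4.692 3.783
v 2.981 -4.543 4.411
v 3.328 -4.227 3.963
v 2.085 -3.132 4.714
v 2.432 -2.815 4.266
v 3.053 -3.539 4.707
v 2.288 -4.825 3.674
v 2.635 -4.508 3.226
v 1.392 -3.413 3.977
v 1.739 -3.097 3.529
v 1.667 -4.101 3.233
v 2.324 -3.056 3.25
v 2.877 -3.929 3.063
v 2.251 -4.061 2.954
v 1.909 -3.522 3.07
v 2.752 -2.883 3.706
v 3.306 -3.755 3.518
v 3.373 -3.606 4.146
v 3.031 -3.067 4.262
v 2.922 -3.308 3.246
v 1.414 -3.885 4.422
v 1.968 -4.757 4.234
v 1.689 -4.573 3.678
v 1.347 -4.034 3.794
v 1.843 -3.711 4.877
v 2.396 -4.584 4.69
v 2.811 -4.118 4.87
v 2.469 -3.579 4.986
v 1.798 -4.332 4.694
f 2 1 4
f 2 4 3
f 4 1 5
f 4 5 3
f 5 1 6
f 5 6 3
f 6 1 7
f 6 7 3
f 7 1 8
f 7 8 3
f 8 1 9
f 8 9 3
f 9 1 10
f 9 10 3
f 10 1 11
f 10 11 3
f 11 1 12
f 11 12 3
f 12 1 13
f 12 13 3
f 13 1 14
f 13 14 3
f 14 1 15
f 14 15 3
f 15 1 16
f 15 16 3
f 16 1 2
f 16 2 3
f 18 17 20
f 18 20 19
f 20 17 21
f 20 21 19
f 21 17 22
f 21 22 19
f 22 17 23
f 22 23 19
f 23 17 24
f 23 24 19
f 24 17 25
f 24 25 19
f 25 17 26
f 25 26 19
f 26 17 27
f 26 27 19
f 27 17 28
f 27 28 19
f 28 17 29
f 28 29 19
f 29 17 30
f 29 30 19
f 30 17 31
f 30 31 19
f 31 17 32
f 31 32 19
f 32 17 33
f 32 33 19
f 33 17 34
f 33 34 19
f 34 17 18
f 34 18 19
f 36 35 38
f 36 38 37
f 38 35 39
f 38 39 37
f 39 35 40
f 39 40 37
f 40 35 41
f 40 41 37
f 41 35 42
f 41 42 37
f 42 35 43
f 42 43 37
f 43 35 44
f 43 44 37
f 44 35 45
f 44 45 37
f 45 35 46
f 45 46 37
f 46 35 47
f 46 47 37
f 47 35 48
f 47 48 37
f 48 35 49
f 48 49 37
f 49 35 36
f 49 36 37
f 51 50 54
f 51 54 52
f 52 54 55
f 52 55 53
f 54 50 56
f 54 56 55
f 55 56 57
f 55 57 53
f 56 50 58
f 56 58 57
f 57 58 59
f 57 59 53
f 58 50 60
f 58 60 59
f 59 60 61
f 59 61 53
f 60 50 62
f 60 62 61
f 61 62 63
f 61 63 53
f 62 50 64
f 62 64 63
f 63 64 65
f 63 65 53
f 64 50 66
f 64 66 65
f 65 66 67
f 65 67 53
f 66 50 51
f 66 51 67
f 67 51 52
f 67 52 53
f 68 105 84
f 105 79 108
f 84 108 73
f 105 108 84
f 68 84 80
f 84 73 85
f 80 85 69
f 84 85 80
f 68 80 89
f 80 69 90
f 89 90 75
f 80 90 89
f 68 89 101
f 89 75 104
f 101 104 78
f 89 104 101
f 68 101 105
f 101 78 109
f 105 109 79
f 101 109 105
f 69 85 96
f 85 73 99
f 96 99 77
f 85 99 96
f 73 108 86
f 108 79 107
f 86 107 72
f 108 107 86
f 79 109 106
f 109 78 102
f 106 102 70
f 109 102 106
f 78 104 103
f 104 75 91
f 103 91 74
f 104 91 103
f 75 90 95
f 90 69 92
f 95 92 76
f 90 92 95
f 71 97 83
f 97 77 98
f 83 98 72
f 97 98 83
f 71 83 81
f 83 72 82
f 81 82 70
f 83 82 81
f 71 81 88
f 81 70 87
f 88 87 74
f 81 87 88
f 71 88 93
f 88 74 94
f 93 94 76
f 88 94 93
f 71 93 97
f 93 76 100
f 97 100 77
f 93 100 97
f 72 98 86
f 98 77 99
f 86 99 73
f 98 99 86
f 70 82 106
f 82 72 107
f 106 107 79
f 82 107 106
f 74 87 103
f 87 70 102
f 103 102 78
f 87 102 103
f 76 94 95
f 94 74 91
f 95 91 75
f 94 91 95
f 77 100 96
f 100 76 92
f 96 92 69
f 100 92 96



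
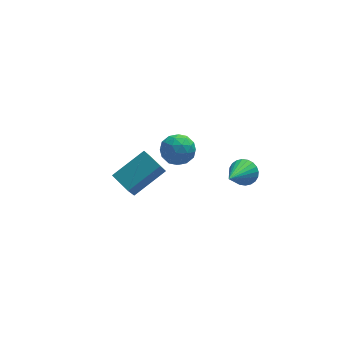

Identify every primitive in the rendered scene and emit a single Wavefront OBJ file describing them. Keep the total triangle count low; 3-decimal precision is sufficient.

v 3.961 -1.583 3.325
v 4.217 -1.299 3.912
v 2.919 -2.897 4.415
v 3.99 -1.151 3.875
v 3.76 -1.068 3.754
v 3.56 -1.063 3.568
v 3.421 -1.138 3.345
v 3.365 -1.281 3.119
v 3.399 -1.469 2.924
v 3.519 -1.675 2.791
v 3.706 -1.867 2.739
v 3.932 -2.016 2.776
v 4.163 -2.099 2.897
v 4.363 -2.103 3.083
v 4.502 -2.028 3.306
v 4.558 -1.885 3.532
v 4.524 -1.697 3.727
v 4.404 -1.491 3.86
v -1.13 -0.677 2.186
v 0.471 -0.101 3.098
v -1.662 0.275 2.518
v -0.062 0.851 3.43
v -0.738 -0.091 1.13
v 0.862 0.485 2.042
v -1.271 0.861 1.462
v 0.33 1.437 2.374
v 1.539 4.364 0.286
v 2.254 4.797 -0.11
v 2.186 3.043 0.01
v 2.901 3.476 -0.386
v 2.767 3.543 0.527
v 2.367 4.36 0.698
v 2.073 3.48 -0.798
v 1.673 4.297 -0.627
v 2.584 4.251 -0.78
v 3.013 4.29 0.039
v 1.427 3.55 -0.139
v 1.856 3.589 0.68
v 1.84 4.697 0.112
v 2.6 3.143 -0.212
v 2.521 3.183 0.325
v 2.942 3.437 0.092
v 1.906 4.44 0.587
v 2.327 4.694 0.354
v 2.628 3.957 0.729
v 2.113 3.146 -0.454
v 2.534 3.4 -0.687
v 1.498 4.403 -0.192
v 1.919 4.657 -0.425
v 1.812 3.883 -0.829
v 2.454 4.63 -0.514
v 2.835 3.853 -0.676
v 2.348 3.855 -0.918
v 2.113 4.336 -0.818
v 2.707 4.653 -0.033
v 3.087 3.876 -0.195
v 3.008 3.916 0.342
v 2.773 4.396 0.442
v 2.901 4.332 -0.426
v 1.353 3.964 0.095
v 1.733 3.187 -0.067
v 1.667 3.444 -0.542
v 1.432 3.924 -0.442
v 1.605 3.987 0.576
v 1.986 3.21 0.414
v 2.327 3.504 0.718
v 2.092 3.985 0.818
v 1.539 3.508 0.326
f 2 1 4
f 2 4 3
f 4 1 5
f 4 5 3
f 5 1 6
f 5 6 3
f 6 1 7
f 6 7 3
f 7 1 8
f 7 8 3
f 8 1 9
f 8 9 3
f 9 1 10
f 9 10 3
f 10 1 11
f 10 11 3
f 11 1 12
f 11 12 3
f 12 1 13
f 12 13 3
f 13 1 14
f 13 14 3
f 14 1 15
f 14 15 3
f 15 1 16
f 15 16 3
f 16 1 17
f 16 17 3
f 17 1 18
f 17 18 3
f 18 1 2
f 18 2 3
f 20 22 19
f 23 20 19
f 19 22 21
f 21 23 19
f 20 26 22
f 24 20 23
f 24 26 20
f 22 26 21
f 25 23 21
f 21 26 25
f 25 24 23
f 26 24 25
f 27 64 43
f 64 38 67
f 43 67 32
f 64 67 43
f 27 43 39
f 43 32 44
f 39 44 28
f 43 44 39
f 27 39 48
f 39 28 49
f 48 49 34
f 39 49 48
f 27 48 60
f 48 34 63
f 60 63 37
f 48 63 60
f 27 60 64
f 60 37 68
f 64 68 38
f 60 68 64
f 28 44 55
f 44 32 58
f 55 58 36
f 44 58 55
f 32 67 45
f 67 38 66
f 45 66 31
f 67 66 45
f 38 68 65
f 68 37 61
f 65 61 29
f 68 61 65
f 37 63 62
f 63 34 50
f 62 50 33
f 63 50 62
f 34 49 54
f 49 28 51
f 54 51 35
f 49 51 54
f 30 56 42
f 56 36 57
f 42 57 31
f 56 57 42
f 30 42 40
f 42 31 41
f 40 41 29
f 42 41 40
f 30 40 47
f 40 29 46
f 47 46 33
f 40 46 47
f 30 47 52
f 47 33 53
f 52 53 35
f 47 53 52
f 30 52 56
f 52 35 59
f 56 59 36
f 52 59 56
f 31 57 45
f 57 36 58
f 45 58 32
f 57 58 45
f 29 41 65
f 41 31 66
f 65 66 38
f 41 66 65
f 33 46 62
f 46 29 61
f 62 61 37
f 46 61 62
f 35 53 54
f 53 33 50
f 54 50 34
f 53 50 54
f 36 59 55
f 59 35 51
f 55 51 28
f 59 51 55



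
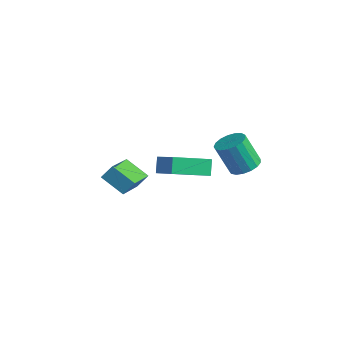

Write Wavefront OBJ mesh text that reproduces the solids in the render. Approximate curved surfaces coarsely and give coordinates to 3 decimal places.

v 3.088 -1.235 3.197
v 3.762 -1.231 3.503
v 3.126 -1.522 4.909
v 2.452 -1.525 4.603
v 3.657 -0.894 3.525
v 3.021 -1.184 4.931
v 3.422 -0.634 3.472
v 2.786 -0.925 4.878
v 3.11 -0.512 3.356
v 2.474 -0.803 4.762
v 2.794 -0.556 3.204
v 2.157 -0.846 4.61
v 2.544 -0.755 3.05
v 1.908 -1.046 4.456
v 2.42 -1.064 2.93
v 1.783 -1.354 4.335
v 2.448 -1.412 2.871
v 1.812 -1.703 4.276
v 2.623 -1.72 2.887
v 1.987 -2.01 4.292
v 2.905 -1.916 2.974
v 2.269 -2.206 4.379
v 3.229 -1.956 3.112
v 2.592 -2.247 4.517
v 3.52 -1.831 3.269
v 2.884 -2.122 4.675
v 3.713 -1.57 3.411
v 3.076 -1.86 4.816
v -2.62 -4.208 1.048
v -2.368 -3.742 1.648
v -3.481 -2.458 0.051
v -3.229 -1.993 0.651
v -1.471 -4.007 0.409
v -1.219 -3.542 1.009
v -2.332 -2.258 -0.588
v -2.08 -1.792 0.012
v 0.555 -1.557 2.469
v -0.26 -3.116 3.073
v 1.772 -1.877 3.284
v 0.957 -3.436 3.889
v 0.883 -1.984 1.811
v 0.068 -3.543 2.416
v 2.1 -2.304 2.627
v 1.285 -3.863 3.231
f 2 1 5
f 2 5 3
f 3 5 6
f 3 6 4
f 5 1 7
f 5 7 6
f 6 7 8
f 6 8 4
f 7 1 9
f 7 9 8
f 8 9 10
f 8 10 4
f 9 1 11
f 9 11 10
f 10 11 12
f 10 12 4
f 11 1 13
f 11 13 12
f 12 13 14
f 12 14 4
f 13 1 15
f 13 15 14
f 14 15 16
f 14 16 4
f 15 1 17
f 15 17 16
f 16 17 18
f 16 18 4
f 17 1 19
f 17 19 18
f 18 19 20
f 18 20 4
f 19 1 21
f 19 21 20
f 20 21 22
f 20 22 4
f 21 1 23
f 21 23 22
f 22 23 24
f 22 24 4
f 23 1 25
f 23 25 24
f 24 25 26
f 24 26 4
f 25 1 27
f 25 27 26
f 26 27 28
f 26 28 4
f 27 1 2
f 27 2 28
f 28 2 3
f 28 3 4
f 30 32 29
f 33 30 29
f 29 32 31
f 31 33 29
f 30 36 32
f 34 30 33
f 34 36 30
f 32 36 31
f 35 33 31
f 31 36 35
f 35 34 33
f 36 34 35
f 38 40 37
f 41 38 37
f 37 40 39
f 39 41 37
f 38 44 40
f 42 38 41
f 42 44 38
f 40 44 39
f 43 41 39
f 39 44 43
f 43 42 41
f 44 42 43



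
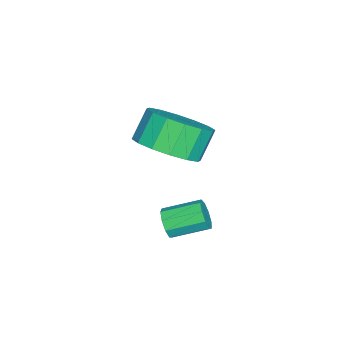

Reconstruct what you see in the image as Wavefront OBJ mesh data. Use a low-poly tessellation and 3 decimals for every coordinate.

v -1.06 -3.301 -2.17
v -0.899 -3.076 -2.646
v -1.279 -1.955 -2.245
v -1.44 -2.179 -1.77
v -1.258 -3.189 -2.671
v -1.637 -2.067 -2.271
v -1.523 -3.353 -2.462
v -1.903 -2.232 -2.061
v -1.573 -3.493 -2.116
v -1.952 -2.372 -1.716
v -1.382 -3.543 -1.796
v -1.761 -2.422 -1.395
v -1.041 -3.48 -1.651
v -1.42 -2.358 -1.25
v -0.709 -3.332 -1.749
v -1.088 -2.211 -1.348
v -0.541 -3.17 -2.044
v -0.921 -2.049 -1.643
v -0.616 -3.069 -2.398
v -0.996 -1.948 -1.998
v -1.694 -3.496 0.731
v -1.083 -4.169 1.35
v -1.754 -3.918 2.287
v -2.366 -3.244 1.669
v -0.832 -3.66 1.393
v -1.503 -3.409 2.331
v -0.811 -3.107 1.26
v -1.482 -2.856 2.197
v -1.027 -2.658 0.984
v -1.699 -2.407 1.922
v -1.422 -2.434 0.641
v -2.094 -2.182 1.579
v -1.89 -2.493 0.322
v -2.562 -2.242 1.26
v -2.306 -2.822 0.113
v -2.977 -2.571 1.05
v -2.557 -3.331 0.069
v -3.228 -3.08 1.007
v -2.578 -3.884 0.203
v -3.249 -3.633 1.14
v -2.361 -4.333 0.478
v -3.033 -4.082 1.416
v -1.966 -4.558 0.821
v -2.638 -4.306 1.759
v -1.498 -4.498 1.14
v -2.17 -4.247 2.078
f 2 1 5
f 2 5 3
f 3 5 6
f 3 6 4
f 5 1 7
f 5 7 6
f 6 7 8
f 6 8 4
f 7 1 9
f 7 9 8
f 8 9 10
f 8 10 4
f 9 1 11
f 9 11 10
f 10 11 12
f 10 12 4
f 11 1 13
f 11 13 12
f 12 13 14
f 12 14 4
f 13 1 15
f 13 15 14
f 14 15 16
f 14 16 4
f 15 1 17
f 15 17 16
f 16 17 18
f 16 18 4
f 17 1 19
f 17 19 18
f 18 19 20
f 18 20 4
f 19 1 2
f 19 2 20
f 20 2 3
f 20 3 4
f 22 21 25
f 22 25 23
f 23 25 26
f 23 26 24
f 25 21 27
f 25 27 26
f 26 27 28
f 26 28 24
f 27 21 29
f 27 29 28
f 28 29 30
f 28 30 24
f 29 21 31
f 29 31 30
f 30 31 32
f 30 32 24
f 31 21 33
f 31 33 32
f 32 33 34
f 32 34 24
f 33 21 35
f 33 35 34
f 34 35 36
f 34 36 24
f 35 21 37
f 35 37 36
f 36 37 38
f 36 38 24
f 37 21 39
f 37 39 38
f 38 39 40
f 38 40 24
f 39 21 41
f 39 41 40
f 40 41 42
f 40 42 24
f 41 21 43
f 41 43 42
f 42 43 44
f 42 44 24
f 43 21 45
f 43 45 44
f 44 45 46
f 44 46 24
f 45 21 22
f 45 22 46
f 46 22 23
f 46 23 24



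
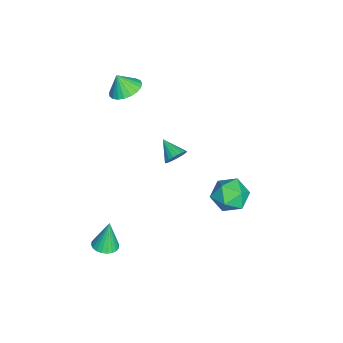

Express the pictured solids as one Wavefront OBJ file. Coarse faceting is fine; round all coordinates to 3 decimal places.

v -3.192 -2.468 3.129
v -2.646 -1.758 3.503
v -3.288 -2.952 4.191
v -3.018 -1.606 3.538
v -3.42 -1.603 3.503
v -3.782 -1.749 3.403
v -4.042 -2.02 3.256
v -4.155 -2.368 3.087
v -4.102 -2.734 2.925
v -3.891 -3.054 2.799
v -3.559 -3.272 2.73
v -3.163 -3.352 2.73
v -2.773 -3.278 2.799
v -2.455 -3.065 2.925
v -2.264 -2.749 3.087
v -2.234 -2.384 3.256
v -2.369 -2.033 3.403
v 2.958 -2.772 -4.552
v 3.545 -2.305 -4.519
v 2.682 -2.548 -2.788
v 3.327 -2.119 -4.577
v 3.053 -2.032 -4.631
v 2.764 -2.057 -4.673
v 2.505 -2.192 -4.697
v 2.315 -2.414 -4.698
v 2.223 -2.691 -4.678
v 2.243 -2.981 -4.638
v 2.372 -3.238 -4.585
v 2.59 -3.424 -4.527
v 2.864 -3.511 -4.473
v 3.153 -3.486 -4.431
v 3.412 -3.351 -4.408
v 3.601 -3.129 -4.406
v 3.693 -2.852 -4.427
v 3.674 -2.563 -4.467
v -1.089 0.515 -0.498
v -0.556 0.196 -0.199
v -1.931 -0.295 0.138
v -0.614 0.404 -0.01
v -0.754 0.632 0.094
v -0.953 0.839 0.095
v -1.175 0.991 -0.006
v -1.382 1.06 -0.192
v -1.538 1.034 -0.431
v -1.617 0.919 -0.682
v -1.605 0.735 -0.901
v -1.503 0.512 -1.05
v -1.33 0.289 -1.104
v -1.115 0.106 -1.053
v -0.896 -0.007 -0.907
v -0.71 -0.029 -0.689
v -0.59 0.043 -0.439
v 2.686 4.792 1.099
v 3.419 4.429 1.841
v 2.581 3.151 0.399
v 3.314 2.788 1.141
v 2.302 3.086 1.465
v 2.366 4.1 1.898
v 3.634 3.48 0.342
v 3.698 4.494 0.775
v 4.004 3.618 1.373
v 3.181 3.375 2.067
v 2.819 4.205 0.173
v 1.996 3.962 0.867
f 2 1 4
f 2 4 3
f 4 1 5
f 4 5 3
f 5 1 6
f 5 6 3
f 6 1 7
f 6 7 3
f 7 1 8
f 7 8 3
f 8 1 9
f 8 9 3
f 9 1 10
f 9 10 3
f 10 1 11
f 10 11 3
f 11 1 12
f 11 12 3
f 12 1 13
f 12 13 3
f 13 1 14
f 13 14 3
f 14 1 15
f 14 15 3
f 15 1 16
f 15 16 3
f 16 1 17
f 16 17 3
f 17 1 2
f 17 2 3
f 19 18 21
f 19 21 20
f 21 18 22
f 21 22 20
f 22 18 23
f 22 23 20
f 23 18 24
f 23 24 20
f 24 18 25
f 24 25 20
f 25 18 26
f 25 26 20
f 26 18 27
f 26 27 20
f 27 18 28
f 27 28 20
f 28 18 29
f 28 29 20
f 29 18 30
f 29 30 20
f 30 18 31
f 30 31 20
f 31 18 32
f 31 32 20
f 32 18 33
f 32 33 20
f 33 18 34
f 33 34 20
f 34 18 35
f 34 35 20
f 35 18 19
f 35 19 20
f 37 36 39
f 37 39 38
f 39 36 40
f 39 40 38
f 40 36 41
f 40 41 38
f 41 36 42
f 41 42 38
f 42 36 43
f 42 43 38
f 43 36 44
f 43 44 38
f 44 36 45
f 44 45 38
f 45 36 46
f 45 46 38
f 46 36 47
f 46 47 38
f 47 36 48
f 47 48 38
f 48 36 49
f 48 49 38
f 49 36 50
f 49 50 38
f 50 36 51
f 50 51 38
f 51 36 52
f 51 52 38
f 52 36 37
f 52 37 38
f 53 64 58
f 53 58 54
f 53 54 60
f 53 60 63
f 53 63 64
f 54 58 62
f 58 64 57
f 64 63 55
f 63 60 59
f 60 54 61
f 56 62 57
f 56 57 55
f 56 55 59
f 56 59 61
f 56 61 62
f 57 62 58
f 55 57 64
f 59 55 63
f 61 59 60
f 62 61 54



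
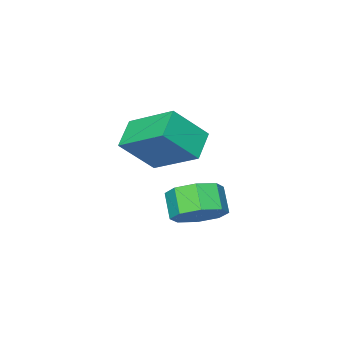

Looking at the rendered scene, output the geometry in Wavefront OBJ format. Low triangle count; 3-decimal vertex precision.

v 0.933 0.825 -1.319
v 1.338 1.346 -0.635
v 0.951 0.675 0.103
v 0.547 0.155 -0.581
v 0.662 1.566 -0.789
v 0.276 0.895 -0.05
v 0.145 1.352 -1.254
v -0.241 0.681 -0.515
v 0.09 0.83 -1.757
v -0.297 0.159 -1.018
v 0.529 0.305 -2.003
v 0.142 -0.366 -1.265
v 1.204 0.085 -1.85
v 0.818 -0.586 -1.111
v 1.721 0.299 -1.385
v 1.335 -0.372 -0.646
v 1.777 0.821 -0.882
v 1.39 0.15 -0.143
v 0.67 -1.131 1.068
v 0.333 0.582 2.085
v 1.569 -0.618 0.502
v 1.232 1.095 1.519
v 1.708 -1.635 2.261
v 1.371 0.078 3.278
v 2.607 -1.122 1.695
v 2.27 0.591 2.712
f 2 1 5
f 2 5 3
f 3 5 6
f 3 6 4
f 5 1 7
f 5 7 6
f 6 7 8
f 6 8 4
f 7 1 9
f 7 9 8
f 8 9 10
f 8 10 4
f 9 1 11
f 9 11 10
f 10 11 12
f 10 12 4
f 11 1 13
f 11 13 12
f 12 13 14
f 12 14 4
f 13 1 15
f 13 15 14
f 14 15 16
f 14 16 4
f 15 1 17
f 15 17 16
f 16 17 18
f 16 18 4
f 17 1 2
f 17 2 18
f 18 2 3
f 18 3 4
f 20 22 19
f 23 20 19
f 19 22 21
f 21 23 19
f 20 26 22
f 24 20 23
f 24 26 20
f 22 26 21
f 25 23 21
f 21 26 25
f 25 24 23
f 26 24 25



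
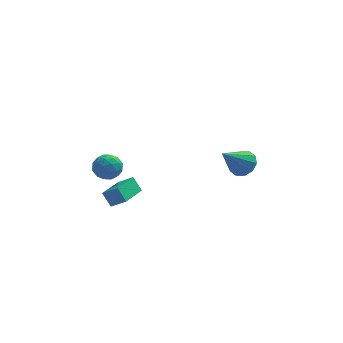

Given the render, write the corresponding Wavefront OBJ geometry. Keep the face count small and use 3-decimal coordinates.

v 4.361 0.702 -0.993
v 4.761 1.204 -0.362
v 3.139 -0.242 0.533
v 4.316 1.482 -0.546
v 3.888 1.462 -0.9
v 3.64 1.153 -1.29
v 3.668 0.671 -1.567
v 3.96 0.201 -1.624
v 4.405 -0.078 -1.44
v 4.833 -0.058 -1.085
v 5.081 0.252 -0.695
v 5.053 0.734 -0.419
v -3.8 -2.238 1.285
v -3.226 -2.007 1.901
v -2.854 -3.133 0.739
v -2.28 -2.902 1.355
v -2.991 -3.36 1.571
v -3.576 -2.807 1.908
v -2.504 -2.333 0.732
v -3.089 -1.78 1.069
v -2.425 -2.066 1.559
v -2.726 -2.7 2.077
v -3.354 -2.44 0.563
v -3.655 -3.074 1.081
v -3.596 -2.044 1.641
v -2.484 -3.096 0.999
v -2.902 -3.365 1.126
v -2.564 -3.229 1.488
v -3.802 -2.514 1.645
v -3.464 -2.378 2.007
v -3.326 -3.173 1.813
v -2.616 -2.762 0.633
v -2.278 -2.626 0.995
v -3.516 -1.911 1.152
v -3.178 -1.775 1.514
v -2.754 -1.967 0.827
v -2.788 -1.943 1.802
v -2.232 -2.469 1.481
v -2.364 -2.134 1.115
v -2.708 -1.809 1.313
v -2.965 -2.316 2.106
v -2.409 -2.842 1.786
v -2.827 -3.111 1.912
v -3.17 -2.786 2.111
v -2.494 -2.35 1.905
v -3.671 -2.298 0.854
v -3.115 -2.824 0.534
v -2.91 -2.354 0.529
v -3.253 -2.029 0.728
v -3.848 -2.671 1.159
v -3.292 -3.197 0.838
v -3.372 -3.331 1.327
v -3.716 -3.006 1.525
v -3.586 -2.79 0.735
v -3.347 -3.262 -0.243
v -2.557 -3.56 0.347
v -2.478 -1.641 -0.585
v -1.689 -1.94 0.006
v -2.911 -3.66 -1.026
v -2.122 -3.959 -0.435
v -2.043 -2.04 -1.367
v -1.253 -2.338 -0.777
f 2 1 4
f 2 4 3
f 4 1 5
f 4 5 3
f 5 1 6
f 5 6 3
f 6 1 7
f 6 7 3
f 7 1 8
f 7 8 3
f 8 1 9
f 8 9 3
f 9 1 10
f 9 10 3
f 10 1 11
f 10 11 3
f 11 1 12
f 11 12 3
f 12 1 2
f 12 2 3
f 13 50 29
f 50 24 53
f 29 53 18
f 50 53 29
f 13 29 25
f 29 18 30
f 25 30 14
f 29 30 25
f 13 25 34
f 25 14 35
f 34 35 20
f 25 35 34
f 13 34 46
f 34 20 49
f 46 49 23
f 34 49 46
f 13 46 50
f 46 23 54
f 50 54 24
f 46 54 50
f 14 30 41
f 30 18 44
f 41 44 22
f 30 44 41
f 18 53 31
f 53 24 52
f 31 52 17
f 53 52 31
f 24 54 51
f 54 23 47
f 51 47 15
f 54 47 51
f 23 49 48
f 49 20 36
f 48 36 19
f 49 36 48
f 20 35 40
f 35 14 37
f 40 37 21
f 35 37 40
f 16 42 28
f 42 22 43
f 28 43 17
f 42 43 28
f 16 28 26
f 28 17 27
f 26 27 15
f 28 27 26
f 16 26 33
f 26 15 32
f 33 32 19
f 26 32 33
f 16 33 38
f 33 19 39
f 38 39 21
f 33 39 38
f 16 38 42
f 38 21 45
f 42 45 22
f 38 45 42
f 17 43 31
f 43 22 44
f 31 44 18
f 43 44 31
f 15 27 51
f 27 17 52
f 51 52 24
f 27 52 51
f 19 32 48
f 32 15 47
f 48 47 23
f 32 47 48
f 21 39 40
f 39 19 36
f 40 36 20
f 39 36 40
f 22 45 41
f 45 21 37
f 41 37 14
f 45 37 41
f 56 58 55
f 59 56 55
f 55 58 57
f 57 59 55
f 56 62 58
f 60 56 59
f 60 62 56
f 58 62 57
f 61 59 57
f 57 62 61
f 61 60 59
f 62 60 61



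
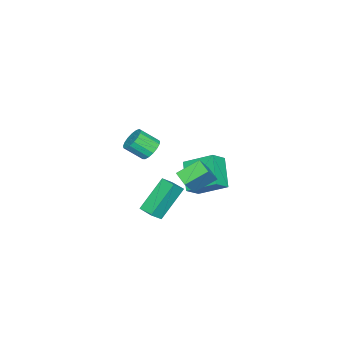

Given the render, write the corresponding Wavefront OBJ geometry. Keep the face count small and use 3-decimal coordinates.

v -0.605 -0.686 -4.825
v -1.989 -0.131 -3.262
v -0.272 0.129 -4.82
v -1.657 0.684 -3.257
v 0.017 -0.944 -4.183
v -1.368 -0.389 -2.62
v 0.349 -0.129 -4.178
v -1.035 0.426 -2.615
v -1.095 1.056 -2.13
v -1.933 1.91 -1.422
v -0.636 1.765 -2.441
v -1.474 2.619 -1.733
v -0.206 0.981 -0.987
v -1.044 1.835 -0.279
v 0.253 1.69 -1.298
v -0.585 2.544 -0.59
v -2.965 -0.026 -2.298
v -3.135 1.551 -1.345
v -3.736 0.28 -2.942
v -3.906 1.857 -1.988
v -1.714 0.783 -3.412
v -1.884 2.36 -2.458
v -2.485 1.089 -4.055
v -2.655 2.666 -3.102
v 2.052 0.81 2.147
v 2.323 1.269 2.552
v 2.659 0.43 3.279
v 2.388 -0.03 2.873
v 2.022 1.241 2.659
v 2.358 0.401 3.385
v 1.728 1.114 2.648
v 2.064 0.274 3.375
v 1.508 0.917 2.522
v 1.844 0.078 3.249
v 1.412 0.696 2.311
v 1.748 -0.144 3.037
v 1.464 0.5 2.061
v 1.8 -0.339 2.788
v 1.65 0.376 1.832
v 1.986 -0.463 2.558
v 1.928 0.351 1.674
v 2.264 -0.488 2.401
v 2.235 0.431 1.625
v 2.571 -0.408 2.352
v 2.499 0.598 1.695
v 2.835 -0.242 2.422
v 2.662 0.813 1.869
v 2.998 -0.026 2.595
v 2.684 1.028 2.106
v 3.02 0.188 2.833
v 2.562 1.192 2.353
v 2.898 0.353 3.079
f 2 4 1
f 5 2 1
f 1 4 3
f 3 5 1
f 2 8 4
f 6 2 5
f 6 8 2
f 4 8 3
f 7 5 3
f 3 8 7
f 7 6 5
f 8 6 7
f 10 12 9
f 13 10 9
f 9 12 11
f 11 13 9
f 10 16 12
f 14 10 13
f 14 16 10
f 12 16 11
f 15 13 11
f 11 16 15
f 15 14 13
f 16 14 15
f 18 20 17
f 21 18 17
f 17 20 19
f 19 21 17
f 18 24 20
f 22 18 21
f 22 24 18
f 20 24 19
f 23 21 19
f 19 24 23
f 23 22 21
f 24 22 23
f 26 25 29
f 26 29 27
f 27 29 30
f 27 30 28
f 29 25 31
f 29 31 30
f 30 31 32
f 30 32 28
f 31 25 33
f 31 33 32
f 32 33 34
f 32 34 28
f 33 25 35
f 33 35 34
f 34 35 36
f 34 36 28
f 35 25 37
f 35 37 36
f 36 37 38
f 36 38 28
f 37 25 39
f 37 39 38
f 38 39 40
f 38 40 28
f 39 25 41
f 39 41 40
f 40 41 42
f 40 42 28
f 41 25 43
f 41 43 42
f 42 43 44
f 42 44 28
f 43 25 45
f 43 45 44
f 44 45 46
f 44 46 28
f 45 25 47
f 45 47 46
f 46 47 48
f 46 48 28
f 47 25 49
f 47 49 48
f 48 49 50
f 48 50 28
f 49 25 51
f 49 51 50
f 50 51 52
f 50 52 28
f 51 25 26
f 51 26 52
f 52 26 27
f 52 27 28



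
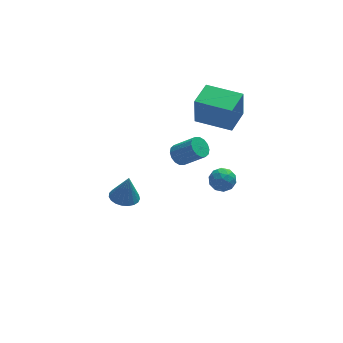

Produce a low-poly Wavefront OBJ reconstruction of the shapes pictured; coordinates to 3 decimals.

v 1.843 4.177 -3.596
v 2.246 3.937 -4.115
v 3.28 3.264 -3.004
v 2.877 3.503 -2.484
v 2.378 4.266 -4.039
v 3.411 3.593 -2.927
v 2.366 4.571 -3.843
v 3.4 3.897 -2.732
v 2.215 4.77 -3.581
v 3.248 4.097 -2.47
v 1.963 4.81 -3.323
v 2.996 4.137 -2.212
v 1.68 4.681 -3.138
v 2.713 4.007 -2.027
v 1.44 4.416 -3.076
v 2.474 3.743 -1.965
v 1.309 4.087 -3.153
v 2.342 3.414 -2.041
v 1.32 3.783 -3.348
v 2.354 3.109 -2.237
v 1.472 3.583 -3.61
v 2.505 2.91 -2.499
v 1.724 3.543 -3.868
v 2.757 2.87 -2.757
v 2.007 3.673 -4.053
v 3.04 2.999 -2.942
v 3.326 0.017 -1.369
v 3.699 -0.555 -1.74
v 2.281 -0.685 -1.34
v 2.654 -1.257 -1.711
v 2.845 -1.079 -0.978
v 3.491 -0.646 -0.996
v 2.489 -0.594 -2.084
v 3.135 -0.161 -2.102
v 3.182 -0.933 -2.182
v 3.403 -1.233 -1.499
v 2.577 -0.007 -1.581
v 2.798 -0.307 -0.898
v 3.604 -0.208 -1.557
v 2.376 -1.032 -1.523
v 2.488 -0.928 -1.092
v 2.708 -1.264 -1.311
v 3.482 -0.261 -1.119
v 3.702 -0.597 -1.338
v 3.199 -0.905 -0.89
v 2.278 -0.643 -1.742
v 2.498 -0.979 -1.961
v 3.272 0.024 -1.769
v 3.492 -0.312 -1.988
v 2.781 -0.335 -2.19
v 3.52 -0.766 -2.035
v 2.906 -1.178 -2.018
v 2.809 -0.789 -2.237
v 3.188 -0.534 -2.248
v 3.65 -0.942 -1.634
v 3.035 -1.355 -1.617
v 3.147 -1.25 -1.186
v 3.527 -0.995 -1.196
v 3.346 -1.164 -1.893
v 2.945 0.115 -1.463
v 2.33 -0.298 -1.446
v 2.453 -0.245 -1.884
v 2.833 0.01 -1.894
v 3.074 -0.062 -1.062
v 2.46 -0.474 -1.045
v 2.792 -0.706 -0.832
v 3.171 -0.451 -0.843
v 2.634 -0.076 -1.187
v -2.83 -3.207 0.901
v -2.238 -3.721 0.802
v -2.57 -3.193 2.379
v -2.084 -3.432 0.772
v -2.059 -3.105 0.765
v -2.167 -2.795 0.781
v -2.39 -2.557 0.818
v -2.688 -2.43 0.869
v -3.012 -2.439 0.926
v -3.304 -2.58 0.979
v -3.514 -2.829 1.018
v -3.606 -3.144 1.037
v -3.563 -3.47 1.033
v -3.394 -3.75 1.006
v -3.128 -3.936 0.961
v -2.809 -3.997 0.905
v -2.495 -3.92 0.849
v 2.399 2.936 0.407
v 2.337 2.823 2.202
v 3.38 4.208 0.521
v 3.317 4.095 2.317
v 4.103 1.625 0.383
v 4.04 1.512 2.179
v 5.083 2.897 0.498
v 5.021 2.784 2.293
f 2 1 5
f 2 5 3
f 3 5 6
f 3 6 4
f 5 1 7
f 5 7 6
f 6 7 8
f 6 8 4
f 7 1 9
f 7 9 8
f 8 9 10
f 8 10 4
f 9 1 11
f 9 11 10
f 10 11 12
f 10 12 4
f 11 1 13
f 11 13 12
f 12 13 14
f 12 14 4
f 13 1 15
f 13 15 14
f 14 15 16
f 14 16 4
f 15 1 17
f 15 17 16
f 16 17 18
f 16 18 4
f 17 1 19
f 17 19 18
f 18 19 20
f 18 20 4
f 19 1 21
f 19 21 20
f 20 21 22
f 20 22 4
f 21 1 23
f 21 23 22
f 22 23 24
f 22 24 4
f 23 1 25
f 23 25 24
f 24 25 26
f 24 26 4
f 25 1 2
f 25 2 26
f 26 2 3
f 26 3 4
f 27 64 43
f 64 38 67
f 43 67 32
f 64 67 43
f 27 43 39
f 43 32 44
f 39 44 28
f 43 44 39
f 27 39 48
f 39 28 49
f 48 49 34
f 39 49 48
f 27 48 60
f 48 34 63
f 60 63 37
f 48 63 60
f 27 60 64
f 60 37 68
f 64 68 38
f 60 68 64
f 28 44 55
f 44 32 58
f 55 58 36
f 44 58 55
f 32 67 45
f 67 38 66
f 45 66 31
f 67 66 45
f 38 68 65
f 68 37 61
f 65 61 29
f 68 61 65
f 37 63 62
f 63 34 50
f 62 50 33
f 63 50 62
f 34 49 54
f 49 28 51
f 54 51 35
f 49 51 54
f 30 56 42
f 56 36 57
f 42 57 31
f 56 57 42
f 30 42 40
f 42 31 41
f 40 41 29
f 42 41 40
f 30 40 47
f 40 29 46
f 47 46 33
f 40 46 47
f 30 47 52
f 47 33 53
f 52 53 35
f 47 53 52
f 30 52 56
f 52 35 59
f 56 59 36
f 52 59 56
f 31 57 45
f 57 36 58
f 45 58 32
f 57 58 45
f 29 41 65
f 41 31 66
f 65 66 38
f 41 66 65
f 33 46 62
f 46 29 61
f 62 61 37
f 46 61 62
f 35 53 54
f 53 33 50
f 54 50 34
f 53 50 54
f 36 59 55
f 59 35 51
f 55 51 28
f 59 51 55
f 70 69 72
f 70 72 71
f 72 69 73
f 72 73 71
f 73 69 74
f 73 74 71
f 74 69 75
f 74 75 71
f 75 69 76
f 75 76 71
f 76 69 77
f 76 77 71
f 77 69 78
f 77 78 71
f 78 69 79
f 78 79 71
f 79 69 80
f 79 80 71
f 80 69 81
f 80 81 71
f 81 69 82
f 81 82 71
f 82 69 83
f 82 83 71
f 83 69 84
f 83 84 71
f 84 69 85
f 84 85 71
f 85 69 70
f 85 70 71
f 87 89 86
f 90 87 86
f 86 89 88
f 88 90 86
f 87 93 89
f 91 87 90
f 91 93 87
f 89 93 88
f 92 90 88
f 88 93 92
f 92 91 90
f 93 91 92



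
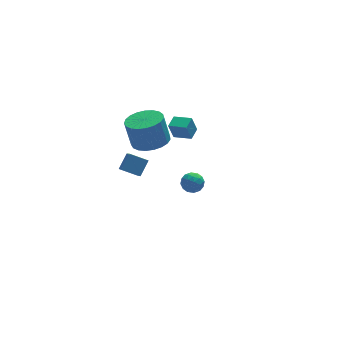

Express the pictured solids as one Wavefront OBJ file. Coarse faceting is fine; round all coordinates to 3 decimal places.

v 0.341 1.437 0.206
v 1.347 1.846 0.302
v 1.065 2.152 1.95
v 0.059 1.743 1.854
v 1.105 2.214 0.192
v 0.824 2.52 1.841
v 0.732 2.447 0.085
v 0.451 2.753 1.734
v 0.291 2.506 -0.001
v 0.01 2.812 1.647
v -0.142 2.38 -0.051
v -0.423 2.686 1.597
v -0.491 2.091 -0.057
v -0.772 2.397 1.591
v -0.696 1.689 -0.018
v -0.977 1.995 1.631
v -0.722 1.243 0.06
v -1.003 1.549 1.709
v -0.564 0.831 0.164
v -0.846 1.137 1.812
v -0.25 0.524 0.274
v -0.532 0.83 1.923
v 0.166 0.374 0.373
v -0.115 0.68 2.022
v 0.613 0.409 0.443
v 0.331 0.714 2.091
v 1.012 0.621 0.472
v 0.731 0.927 2.12
v 1.295 0.974 0.455
v 1.014 1.28 2.103
v 1.414 1.407 0.394
v 1.133 1.713 2.043
v 0.227 3.532 -4.456
v -0.101 1.987 -3.134
v -0.699 4.078 -4.047
v -1.027 2.532 -2.725
v 0.867 4.048 -3.695
v 0.539 2.502 -2.373
v -0.059 4.593 -3.286
v -0.387 3.048 -1.964
v 0.596 -3.4 1.259
v 0.957 -3.212 0.736
v 0.763 -4.428 1.004
v 1.124 -4.24 0.481
v 1.353 -4.141 1.095
v 1.25 -3.506 1.253
v 0.47 -4.134 0.487
v 0.367 -3.499 0.645
v 0.88 -3.665 0.26
v 1.425 -3.67 0.636
v 0.295 -3.97 1.104
v 0.84 -3.975 1.48
v 0.762 -3.216 1.02
v 0.958 -4.424 0.72
v 1.092 -4.366 1.081
v 1.305 -4.256 0.774
v 0.934 -3.389 1.323
v 1.146 -3.278 1.017
v 1.379 -3.825 1.228
v 0.574 -4.362 0.723
v 0.786 -4.251 0.417
v 0.415 -3.384 0.966
v 0.628 -3.274 0.659
v 0.341 -3.815 0.512
v 0.929 -3.372 0.433
v 1.027 -3.976 0.283
v 0.643 -3.913 0.286
v 0.582 -3.54 0.379
v 1.249 -3.375 0.654
v 1.347 -3.979 0.504
v 1.482 -3.921 0.865
v 1.421 -3.548 0.957
v 1.204 -3.641 0.373
v 0.373 -3.661 1.236
v 0.471 -4.265 1.086
v 0.299 -4.092 0.783
v 0.238 -3.719 0.875
v 0.693 -3.664 1.457
v 0.791 -4.268 1.307
v 1.138 -4.1 1.361
v 1.077 -3.727 1.454
v 0.516 -3.999 1.367
v 3.105 2.663 -1.307
v 2.783 2.642 -0.244
v 2.314 3.408 -1.532
v 1.992 3.388 -0.47
v 3.648 3.292 -1.13
v 3.326 3.272 -0.068
v 2.857 4.038 -1.356
v 2.535 4.017 -0.293
f 2 1 5
f 2 5 3
f 3 5 6
f 3 6 4
f 5 1 7
f 5 7 6
f 6 7 8
f 6 8 4
f 7 1 9
f 7 9 8
f 8 9 10
f 8 10 4
f 9 1 11
f 9 11 10
f 10 11 12
f 10 12 4
f 11 1 13
f 11 13 12
f 12 13 14
f 12 14 4
f 13 1 15
f 13 15 14
f 14 15 16
f 14 16 4
f 15 1 17
f 15 17 16
f 16 17 18
f 16 18 4
f 17 1 19
f 17 19 18
f 18 19 20
f 18 20 4
f 19 1 21
f 19 21 20
f 20 21 22
f 20 22 4
f 21 1 23
f 21 23 22
f 22 23 24
f 22 24 4
f 23 1 25
f 23 25 24
f 24 25 26
f 24 26 4
f 25 1 27
f 25 27 26
f 26 27 28
f 26 28 4
f 27 1 29
f 27 29 28
f 28 29 30
f 28 30 4
f 29 1 31
f 29 31 30
f 30 31 32
f 30 32 4
f 31 1 2
f 31 2 32
f 32 2 3
f 32 3 4
f 34 36 33
f 37 34 33
f 33 36 35
f 35 37 33
f 34 40 36
f 38 34 37
f 38 40 34
f 36 40 35
f 39 37 35
f 35 40 39
f 39 38 37
f 40 38 39
f 41 78 57
f 78 52 81
f 57 81 46
f 78 81 57
f 41 57 53
f 57 46 58
f 53 58 42
f 57 58 53
f 41 53 62
f 53 42 63
f 62 63 48
f 53 63 62
f 41 62 74
f 62 48 77
f 74 77 51
f 62 77 74
f 41 74 78
f 74 51 82
f 78 82 52
f 74 82 78
f 42 58 69
f 58 46 72
f 69 72 50
f 58 72 69
f 46 81 59
f 81 52 80
f 59 80 45
f 81 80 59
f 52 82 79
f 82 51 75
f 79 75 43
f 82 75 79
f 51 77 76
f 77 48 64
f 76 64 47
f 77 64 76
f 48 63 68
f 63 42 65
f 68 65 49
f 63 65 68
f 44 70 56
f 70 50 71
f 56 71 45
f 70 71 56
f 44 56 54
f 56 45 55
f 54 55 43
f 56 55 54
f 44 54 61
f 54 43 60
f 61 60 47
f 54 60 61
f 44 61 66
f 61 47 67
f 66 67 49
f 61 67 66
f 44 66 70
f 66 49 73
f 70 73 50
f 66 73 70
f 45 71 59
f 71 50 72
f 59 72 46
f 71 72 59
f 43 55 79
f 55 45 80
f 79 80 52
f 55 80 79
f 47 60 76
f 60 43 75
f 76 75 51
f 60 75 76
f 49 67 68
f 67 47 64
f 68 64 48
f 67 64 68
f 50 73 69
f 73 49 65
f 69 65 42
f 73 65 69
f 84 86 83
f 87 84 83
f 83 86 85
f 85 87 83
f 84 90 86
f 88 84 87
f 88 90 84
f 86 90 85
f 89 87 85
f 85 90 89
f 89 88 87
f 90 88 89



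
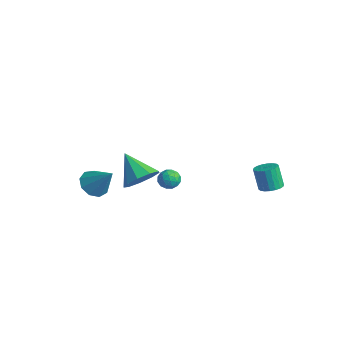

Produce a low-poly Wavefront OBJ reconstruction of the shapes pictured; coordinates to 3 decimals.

v 4.234 3.76 -0.447
v 4.879 3.568 -0.22
v 4.391 3.528 1.134
v 3.746 3.72 0.907
v 4.891 3.883 -0.207
v 4.403 3.843 1.147
v 4.773 4.174 -0.241
v 4.284 4.134 1.113
v 4.548 4.383 -0.315
v 4.06 4.343 1.039
v 4.261 4.469 -0.416
v 3.773 4.429 0.938
v 3.969 4.414 -0.523
v 3.48 4.374 0.831
v 3.729 4.23 -0.615
v 3.241 4.19 0.739
v 3.589 3.952 -0.674
v 3.101 3.912 0.68
v 3.577 3.637 -0.687
v 3.089 3.597 0.667
v 3.696 3.346 -0.653
v 3.207 3.306 0.701
v 3.92 3.137 -0.579
v 3.432 3.097 0.775
v 4.207 3.051 -0.478
v 3.719 3.011 0.876
v 4.5 3.106 -0.371
v 4.011 3.066 0.983
v 4.739 3.29 -0.279
v 4.251 3.25 1.075
v -2.781 -3.296 -1.53
v -2.241 -2.797 -2.162
v -1.539 -2.844 -0.11
v -2.696 -2.399 -1.89
v -3.192 -2.421 -1.449
v -3.495 -2.852 -1.046
v -3.465 -3.491 -0.869
v -3.114 -4.039 -1.002
v -2.608 -4.239 -1.381
v -2.183 -3.998 -1.83
v -2.038 -3.429 -2.138
v 2.732 -3.669 2.282
v 3.313 -4.321 2.934
v 1.228 -3.771 3.518
v 3.421 -3.609 3.124
v 3.207 -2.924 2.921
v 2.771 -2.588 2.418
v 2.316 -2.757 1.852
v 2.057 -3.353 1.486
v 2.113 -4.096 1.493
v 2.459 -4.64 1.869
v 2.933 -4.729 2.438
v 2.061 -1.072 0.478
v 2.616 -1.358 0.756
v 1.424 -1.582 1.224
v 1.979 -1.868 1.502
v 1.876 -1.195 1.561
v 2.269 -0.88 1.099
v 1.771 -2.06 0.881
v 2.164 -1.745 0.419
v 2.436 -1.969 1.005
v 2.501 -1.434 1.425
v 1.539 -1.506 0.555
v 1.604 -0.971 0.975
v 2.394 -1.171 0.551
v 1.646 -1.769 1.429
v 1.585 -1.374 1.463
v 1.911 -1.542 1.627
v 2.191 -0.889 0.753
v 2.517 -1.057 0.917
v 2.082 -0.961 1.39
v 1.523 -1.883 1.063
v 1.849 -2.051 1.227
v 2.129 -1.398 0.353
v 2.455 -1.566 0.517
v 1.958 -1.979 0.59
v 2.615 -1.698 0.861
v 2.241 -1.997 1.3
v 2.118 -2.11 0.934
v 2.349 -1.925 0.663
v 2.653 -1.383 1.108
v 2.279 -1.683 1.547
v 2.218 -1.287 1.581
v 2.45 -1.102 1.31
v 2.548 -1.742 1.254
v 1.761 -1.257 0.433
v 1.387 -1.557 0.872
v 1.59 -1.838 0.67
v 1.822 -1.653 0.399
v 1.799 -0.943 0.68
v 1.425 -1.242 1.119
v 1.691 -1.015 1.317
v 1.922 -0.83 1.046
v 1.492 -1.198 0.726
f 2 1 5
f 2 5 3
f 3 5 6
f 3 6 4
f 5 1 7
f 5 7 6
f 6 7 8
f 6 8 4
f 7 1 9
f 7 9 8
f 8 9 10
f 8 10 4
f 9 1 11
f 9 11 10
f 10 11 12
f 10 12 4
f 11 1 13
f 11 13 12
f 12 13 14
f 12 14 4
f 13 1 15
f 13 15 14
f 14 15 16
f 14 16 4
f 15 1 17
f 15 17 16
f 16 17 18
f 16 18 4
f 17 1 19
f 17 19 18
f 18 19 20
f 18 20 4
f 19 1 21
f 19 21 20
f 20 21 22
f 20 22 4
f 21 1 23
f 21 23 22
f 22 23 24
f 22 24 4
f 23 1 25
f 23 25 24
f 24 25 26
f 24 26 4
f 25 1 27
f 25 27 26
f 26 27 28
f 26 28 4
f 27 1 29
f 27 29 28
f 28 29 30
f 28 30 4
f 29 1 2
f 29 2 30
f 30 2 3
f 30 3 4
f 32 31 34
f 32 34 33
f 34 31 35
f 34 35 33
f 35 31 36
f 35 36 33
f 36 31 37
f 36 37 33
f 37 31 38
f 37 38 33
f 38 31 39
f 38 39 33
f 39 31 40
f 39 40 33
f 40 31 41
f 40 41 33
f 41 31 32
f 41 32 33
f 43 42 45
f 43 45 44
f 45 42 46
f 45 46 44
f 46 42 47
f 46 47 44
f 47 42 48
f 47 48 44
f 48 42 49
f 48 49 44
f 49 42 50
f 49 50 44
f 50 42 51
f 50 51 44
f 51 42 52
f 51 52 44
f 52 42 43
f 52 43 44
f 53 90 69
f 90 64 93
f 69 93 58
f 90 93 69
f 53 69 65
f 69 58 70
f 65 70 54
f 69 70 65
f 53 65 74
f 65 54 75
f 74 75 60
f 65 75 74
f 53 74 86
f 74 60 89
f 86 89 63
f 74 89 86
f 53 86 90
f 86 63 94
f 90 94 64
f 86 94 90
f 54 70 81
f 70 58 84
f 81 84 62
f 70 84 81
f 58 93 71
f 93 64 92
f 71 92 57
f 93 92 71
f 64 94 91
f 94 63 87
f 91 87 55
f 94 87 91
f 63 89 88
f 89 60 76
f 88 76 59
f 89 76 88
f 60 75 80
f 75 54 77
f 80 77 61
f 75 77 80
f 56 82 68
f 82 62 83
f 68 83 57
f 82 83 68
f 56 68 66
f 68 57 67
f 66 67 55
f 68 67 66
f 56 66 73
f 66 55 72
f 73 72 59
f 66 72 73
f 56 73 78
f 73 59 79
f 78 79 61
f 73 79 78
f 56 78 82
f 78 61 85
f 82 85 62
f 78 85 82
f 57 83 71
f 83 62 84
f 71 84 58
f 83 84 71
f 55 67 91
f 67 57 92
f 91 92 64
f 67 92 91
f 59 72 88
f 72 55 87
f 88 87 63
f 72 87 88
f 61 79 80
f 79 59 76
f 80 76 60
f 79 76 80
f 62 85 81
f 85 61 77
f 81 77 54
f 85 77 81

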